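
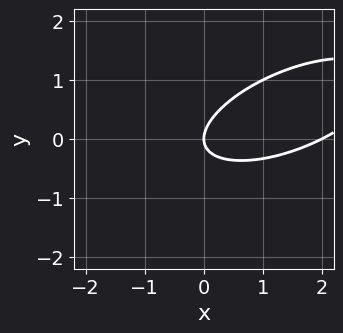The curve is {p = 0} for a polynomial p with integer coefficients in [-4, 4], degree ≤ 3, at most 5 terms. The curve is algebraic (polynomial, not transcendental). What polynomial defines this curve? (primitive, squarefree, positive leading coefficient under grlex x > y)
x^2 - 2*x*y + 3*y^2 - 2*x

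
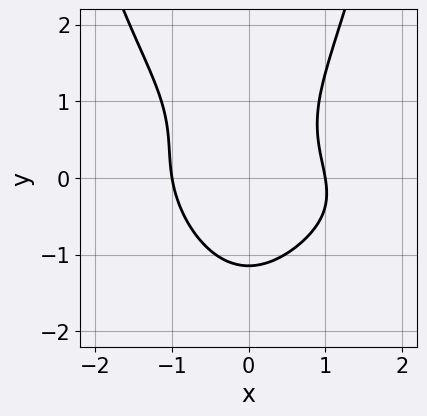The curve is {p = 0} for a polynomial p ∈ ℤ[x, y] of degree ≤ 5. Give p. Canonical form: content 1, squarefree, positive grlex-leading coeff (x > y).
1. deg p = 4. The shape is more complex than any degree-3 curve.
2. Observable constraints: the x-axis gridline crossings are at x ∈ {-1, 1}.
3. The integer polynomial consistent with all of this is the stated p.

x^3*y + 2*x^2*y^2 - 2*y^3 + 3*x^2 - 3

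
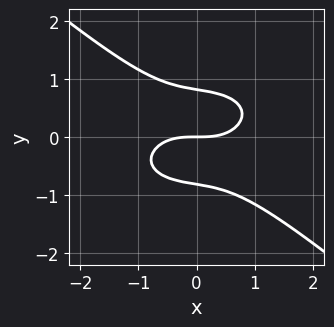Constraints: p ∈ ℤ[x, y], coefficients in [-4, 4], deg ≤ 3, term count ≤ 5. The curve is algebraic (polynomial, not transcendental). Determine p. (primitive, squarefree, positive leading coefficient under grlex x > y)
x^3 + x*y^2 + 3*y^3 - 2*y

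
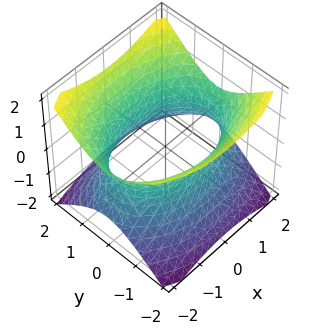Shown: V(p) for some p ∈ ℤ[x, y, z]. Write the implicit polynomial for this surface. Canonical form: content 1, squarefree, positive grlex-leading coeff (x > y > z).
x^2 + 2*y^2 - 2*z^2 - 3

1. The degree is 2 — an hourglass — one-sheet hyperboloid; a quadric.
2. Symmetries: mirror symmetry y ↦ −y ⇒ only even powers of y; it's symmetric under z → −z, forcing even powers of z; mirror symmetry x ↦ −x ⇒ only even powers of x.
3. Against the integer gridlines: it misses every integer gridline on the z-axis.
4. Fitting integer coefficients to these (and the overall shape) gives p.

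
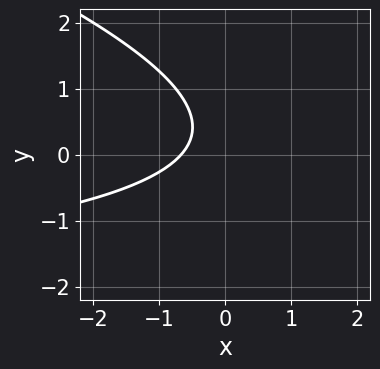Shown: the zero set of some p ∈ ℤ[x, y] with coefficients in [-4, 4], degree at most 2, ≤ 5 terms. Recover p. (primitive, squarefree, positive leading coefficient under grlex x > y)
First, deg p = 2. The shape is more complex than any degree-1 curve.
Next, against the integer gridlines: it misses every integer gridline on the y-axis.
Finally, together with the visible shape, these determine p as stated.

x*y + 3*y^2 + 3*x - 2*y + 2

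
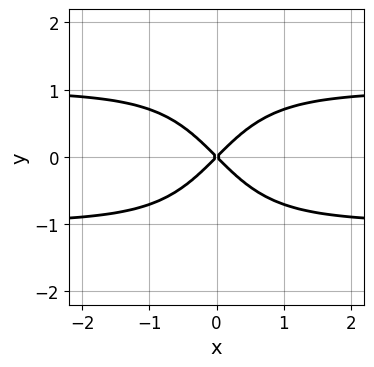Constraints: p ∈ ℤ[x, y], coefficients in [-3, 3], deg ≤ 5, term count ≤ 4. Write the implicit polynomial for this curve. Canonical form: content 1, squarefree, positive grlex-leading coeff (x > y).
x^2*y^2 - x^2 + y^2

1. The degree is 4 — the shape is more complex than any degree-3 curve.
2. Symmetries: the y ↦ −y reflection is a symmetry, so y appears only in even powers; the x ↦ −x reflection is a symmetry, so x appears only in even powers.
3. Checking where it meets the axes: it crosses the x-axis at the gridline x = 0; it crosses the y-axis at the gridline y = 0.
4. The integer polynomial consistent with all of this is the stated p.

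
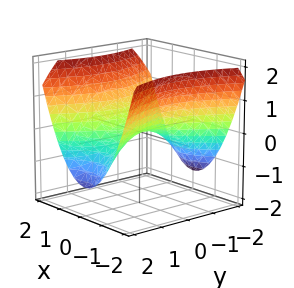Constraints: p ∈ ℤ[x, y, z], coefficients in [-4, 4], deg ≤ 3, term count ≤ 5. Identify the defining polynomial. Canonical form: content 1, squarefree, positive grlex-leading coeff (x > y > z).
2*x^2 - y^2 - 3*z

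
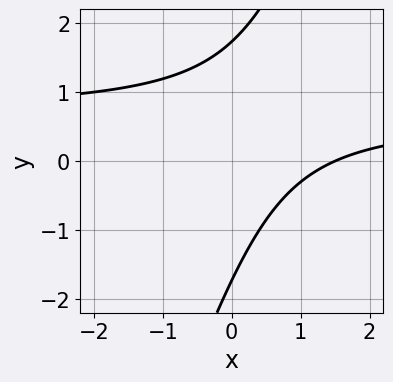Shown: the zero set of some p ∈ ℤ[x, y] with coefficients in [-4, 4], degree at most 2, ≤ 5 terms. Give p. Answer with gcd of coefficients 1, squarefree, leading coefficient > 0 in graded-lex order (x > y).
3*x*y - y^2 - 2*x + 3

The degree is 2 — a generic line meets the curve in up to 2 points.
Putting this together gives p.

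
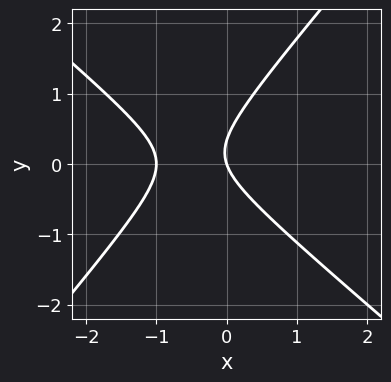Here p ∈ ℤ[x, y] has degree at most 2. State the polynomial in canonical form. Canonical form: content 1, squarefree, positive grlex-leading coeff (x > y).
3*x^2 + x*y - 3*y^2 + 3*x + y

Degree: a generic line meets the curve in up to 2 points, so deg p = 2.
From the visible intercepts: among the integer gridlines, it crosses the x-axis at x ∈ {-1, 0}; it meets the y-axis at y = 0 (among the integer gridlines).
These observations pin down the coefficients.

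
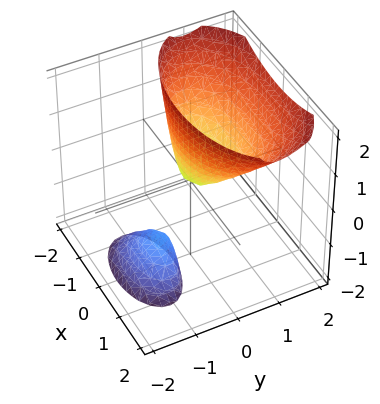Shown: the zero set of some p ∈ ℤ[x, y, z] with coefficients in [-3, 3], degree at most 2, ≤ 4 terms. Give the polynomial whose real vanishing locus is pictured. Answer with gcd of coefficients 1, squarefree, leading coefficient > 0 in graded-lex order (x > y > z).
First, there are 2 components.
Then, degree: a generic line meets the surface in up to 2 points, so deg p = 2.
Then, against the integer gridlines: one z-axis crossing is at z = 0; one x-axis crossing is at x = 0; it crosses the y-axis at the gridline y = 0.
Finally, matching integer coefficients to the picture gives p.

x^2 + 3*y^2 - 3*y*z - z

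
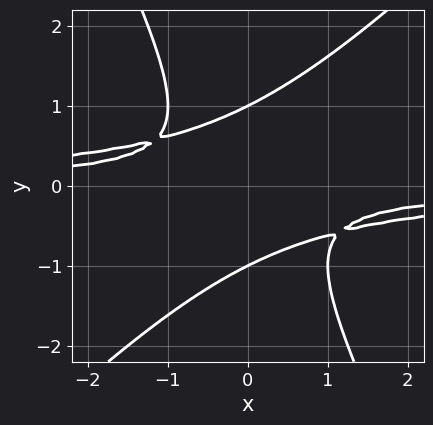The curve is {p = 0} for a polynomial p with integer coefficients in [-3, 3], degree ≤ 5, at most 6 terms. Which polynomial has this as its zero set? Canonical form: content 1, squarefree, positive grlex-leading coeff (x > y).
(a) Degree: a generic line meets the curve in up to 4 points, so deg p = 4.
(b) Checking where it meets the axes: the y-axis gridline crossings are at y ∈ {-1, 1}; it misses every integer gridline on the x-axis.
(c) Solving for integer coefficients yields p as stated.

2*x^2*y^2 - x*y^3 - y^4 + 3*x*y + 1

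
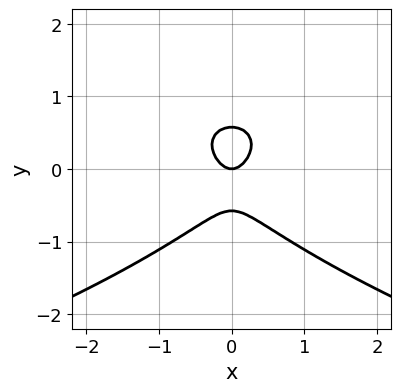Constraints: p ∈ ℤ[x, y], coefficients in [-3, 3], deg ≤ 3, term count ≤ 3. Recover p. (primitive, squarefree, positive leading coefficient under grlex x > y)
3*y^3 + 3*x^2 - y

First, deg p = 3. A generic line meets the curve in up to 3 points.
Then, symmetries: it's symmetric under x → −x, forcing even powers of x.
Then, from the visible intercepts: it meets the y-axis at y = 0 (among the integer gridlines); one x-axis crossing is at x = 0.
Finally, solving for integer coefficients yields p as stated.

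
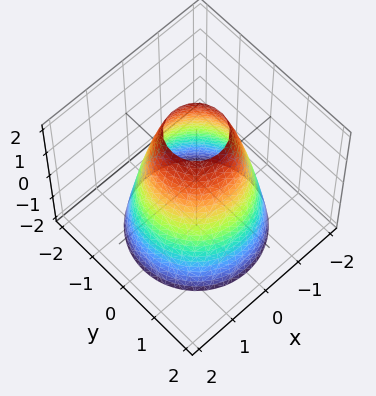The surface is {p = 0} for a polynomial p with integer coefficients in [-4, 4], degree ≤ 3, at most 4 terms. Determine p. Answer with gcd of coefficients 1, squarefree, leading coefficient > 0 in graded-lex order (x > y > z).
Degree: a generic line meets the surface in up to 2 points, so deg p = 2.
Symmetries: rotational symmetry about the z-axis ⇒ p depends on x, y only through x² + y².
Checking where it meets the axes: a circular section at z = 0 has radius between 1 and 2; it misses every integer gridline on the z-axis.
Fitting integer coefficients to these (and the overall shape) gives p.

2*x^2 + 2*y^2 + z - 3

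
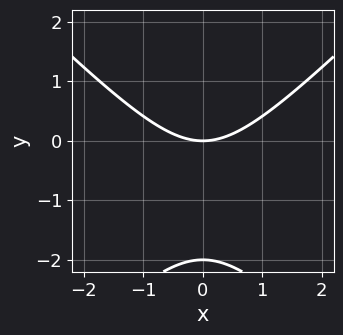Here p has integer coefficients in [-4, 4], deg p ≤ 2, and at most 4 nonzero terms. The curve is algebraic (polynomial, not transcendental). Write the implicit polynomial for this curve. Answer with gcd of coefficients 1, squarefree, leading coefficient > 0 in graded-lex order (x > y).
x^2 - y^2 - 2*y

(a) The degree is 2 — no degree-1 curve has this shape.
(b) Symmetries: mirror symmetry x ↦ −x ⇒ only even powers of x.
(c) Reading off the gridlines: among the integer gridlines, it crosses the y-axis at y ∈ {-2, 0}; it crosses the x-axis at the gridline x = 0.
(d) Fitting integer coefficients to these (and the overall shape) gives p.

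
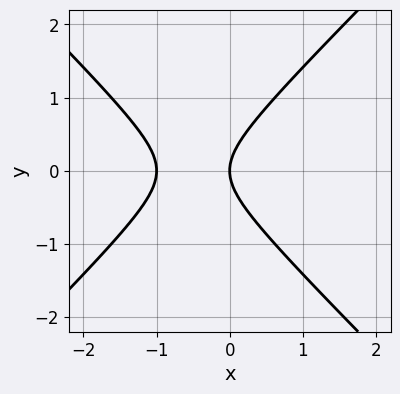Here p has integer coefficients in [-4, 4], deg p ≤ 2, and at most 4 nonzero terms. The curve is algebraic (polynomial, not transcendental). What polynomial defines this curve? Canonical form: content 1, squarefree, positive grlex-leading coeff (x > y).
x^2 - y^2 + x

Degree: the shape is more complex than any degree-1 curve, so deg p = 2.
Symmetries: it's symmetric under y → −y, forcing even powers of y.
Against the integer gridlines: it meets the y-axis at y = 0 (among the integer gridlines); among the integer gridlines, it crosses the x-axis at x ∈ {-1, 0}.
These observations pin down the coefficients.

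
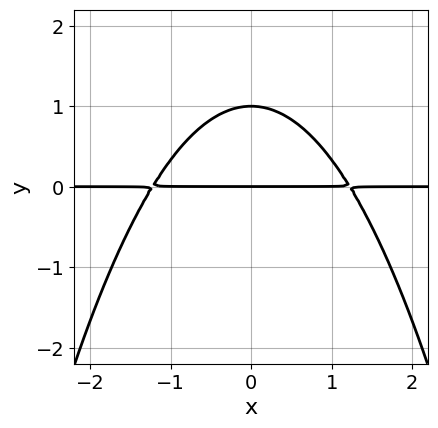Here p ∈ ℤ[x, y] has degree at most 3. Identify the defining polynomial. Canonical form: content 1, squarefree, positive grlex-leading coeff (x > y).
2*x^2*y + 3*y^2 - 3*y

1. The degree is 3 — the shape is more complex than any degree-2 curve.
2. Symmetries: the x ↦ −x reflection is a symmetry, so x appears only in even powers.
3. Against the integer gridlines: every point of the x-axis in the box is on the curve; among the integer gridlines, it crosses the y-axis at y ∈ {0, 1}.
4. Solving for integer coefficients yields p as stated.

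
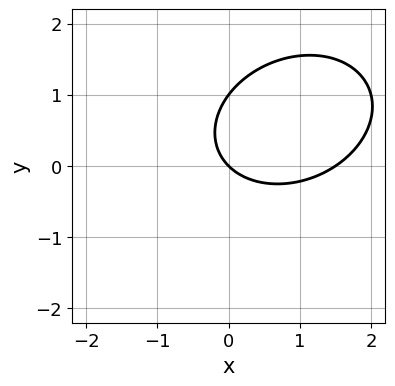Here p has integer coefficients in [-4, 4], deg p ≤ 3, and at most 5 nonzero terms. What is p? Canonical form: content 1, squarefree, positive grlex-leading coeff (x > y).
2*x^2 - x*y + 3*y^2 - 3*x - 3*y

The degree is 2 — no degree-1 curve has this shape.
Reading off the gridlines: the y-axis gridline crossings are at y ∈ {0, 1}; it meets the x-axis at x = 0 (among the integer gridlines).
The integer polynomial consistent with all of this is the stated p.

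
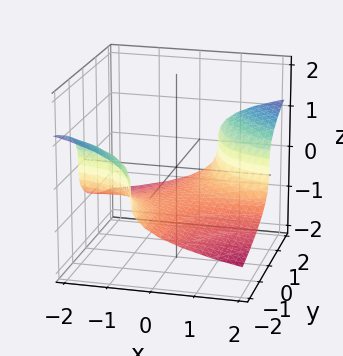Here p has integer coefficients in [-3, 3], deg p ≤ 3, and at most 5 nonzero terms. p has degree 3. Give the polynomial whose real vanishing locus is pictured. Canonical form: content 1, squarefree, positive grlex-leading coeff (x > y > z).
2*z^3 - x*y + 1

(a) The degree is 3 — the shape is more complex than any degree-2 surface.
(b) Checking where it meets the axes: no y-intercept at any integer in the box; it misses every integer gridline on the x-axis.
(c) Matching integer coefficients to the picture gives p.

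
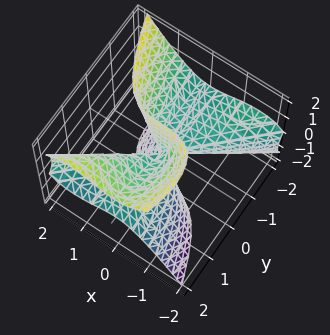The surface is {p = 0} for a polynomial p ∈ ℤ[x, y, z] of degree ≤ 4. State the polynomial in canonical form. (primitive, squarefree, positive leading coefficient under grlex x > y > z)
(a) deg p = 3. The shape is more complex than any degree-2 surface.
(b) Observable constraints: it meets the x-axis at x = 0 (among the integer gridlines); every point of the y-axis in the box is on the surface; every point of the z-axis in the box is on the surface.
(c) The integer polynomial consistent with all of this is the stated p.

3*x^3 - 3*x^2*y - 2*y^2*z + 3*y*z^2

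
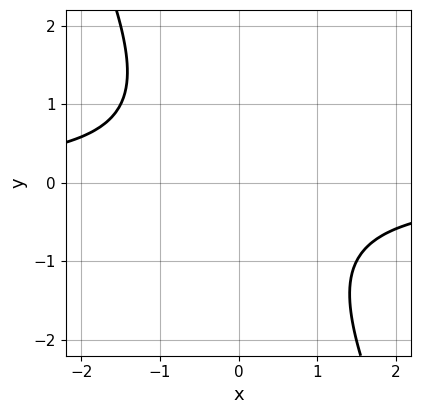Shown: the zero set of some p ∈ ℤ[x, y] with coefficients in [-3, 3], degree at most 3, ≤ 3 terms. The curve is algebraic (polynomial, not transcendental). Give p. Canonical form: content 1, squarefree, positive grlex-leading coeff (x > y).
2*x*y + y^2 + 2

(a) The degree is 2 — the shape is more complex than any degree-1 curve.
(b) From the visible intercepts: it misses every integer gridline on the x-axis; it misses every integer gridline on the y-axis.
(c) The integer polynomial consistent with all of this is the stated p.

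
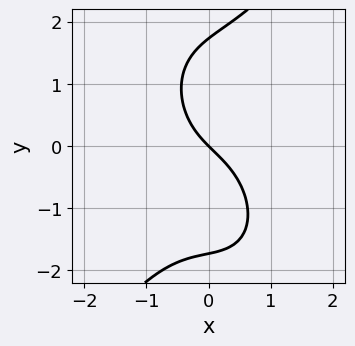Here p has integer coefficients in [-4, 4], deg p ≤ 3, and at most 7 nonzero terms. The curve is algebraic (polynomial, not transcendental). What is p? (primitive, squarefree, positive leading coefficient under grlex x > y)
3*x^3 - y^3 + x*y + 3*x + 3*y

First, degree: no degree-2 curve has this shape, so deg p = 3.
Then, reading off the gridlines: one x-axis crossing is at x = 0; one y-axis crossing is at y = 0.
Finally, matching integer coefficients to the picture gives p.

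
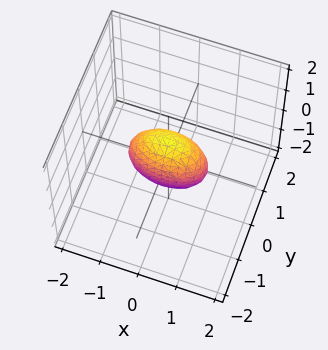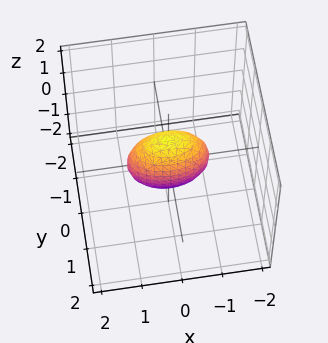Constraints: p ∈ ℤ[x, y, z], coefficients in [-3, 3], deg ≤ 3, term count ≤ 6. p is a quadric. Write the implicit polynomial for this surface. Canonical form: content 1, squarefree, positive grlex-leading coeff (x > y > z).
The degree is 2 — bounded and convex; a quadric.
Symmetries: it's symmetric under y → −y, forcing even powers of y; the x ↦ −x reflection is a symmetry, so x appears only in even powers; the z ↦ −z reflection is a symmetry, so z appears only in even powers.
From the axis intercepts and sections: among the integer gridlines, it crosses the x-axis at x ∈ {-1, 1}; the z-axis gridline crossings are at z ∈ {-1, 1}.
Together with the visible shape, these determine p as stated.

x^2 + 3*y^2 + z^2 - 1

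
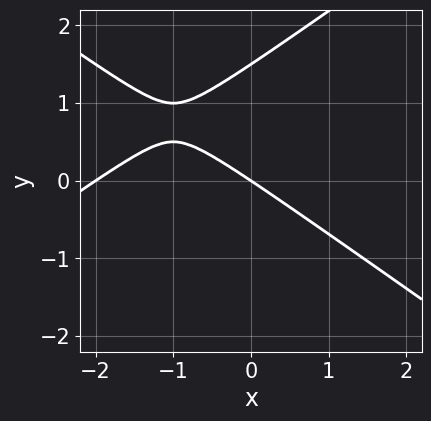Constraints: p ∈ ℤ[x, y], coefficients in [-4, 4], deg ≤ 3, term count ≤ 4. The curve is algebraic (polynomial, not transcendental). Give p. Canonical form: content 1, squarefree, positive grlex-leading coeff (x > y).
x^2 - 2*y^2 + 2*x + 3*y

First, deg p = 2. A generic line meets the curve in up to 2 points.
Then, observable constraints: one y-axis crossing is at y = 0; among the integer gridlines, it crosses the x-axis at x ∈ {-2, 0}.
Finally, matching integer coefficients to the picture gives p.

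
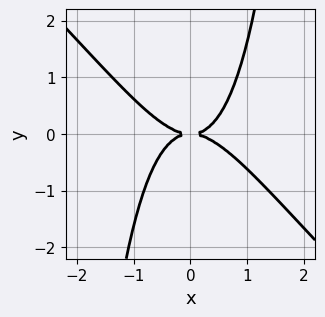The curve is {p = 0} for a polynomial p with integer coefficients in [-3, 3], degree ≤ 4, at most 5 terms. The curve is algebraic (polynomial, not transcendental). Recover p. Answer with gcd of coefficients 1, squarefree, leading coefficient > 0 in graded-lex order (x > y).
First, degree: no degree-3 curve has this shape, so deg p = 4.
Next, from the axis intercepts and sections: one y-axis crossing is at y = 0; it meets the x-axis at x = 0 (among the integer gridlines).
Finally, the integer polynomial consistent with all of this is the stated p.

x^4 + x^3*y - y^2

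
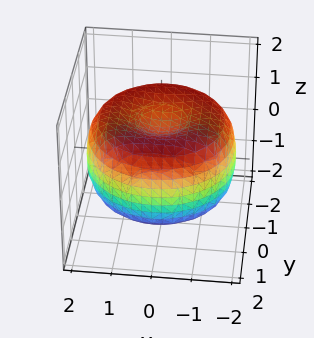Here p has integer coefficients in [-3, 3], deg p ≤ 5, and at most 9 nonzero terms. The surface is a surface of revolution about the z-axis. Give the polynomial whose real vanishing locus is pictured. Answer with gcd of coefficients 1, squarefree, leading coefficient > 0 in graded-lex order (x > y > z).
1. The degree is 4 — no degree-3 surface has this shape.
2. Symmetry: the z-axis is an axis of rotation, so x and y enter only as x² + y².
3. From the visible intercepts: a circular section at z = 0 has radius between 1 and 2.
4. Solving for integer coefficients yields p as stated.

x^4 + 2*x^2*y^2 + y^4 - 3*x^2 - 3*y^2 + 3*z^2 - 2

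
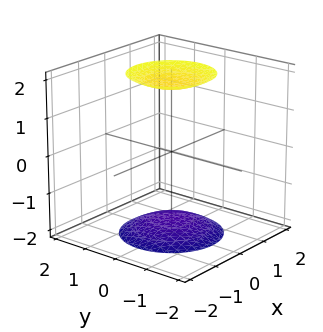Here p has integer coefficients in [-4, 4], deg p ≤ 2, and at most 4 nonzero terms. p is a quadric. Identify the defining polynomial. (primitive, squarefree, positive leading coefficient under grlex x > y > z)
1. The picture has 2 separate pieces. They look like related sheets of one shape, so recover p as a whole.
2. The degree is 2 — two separate bowl-shaped sheets opening away from each other; a quadric.
3. Symmetries: the z ↦ −z reflection is a symmetry, so z appears only in even powers; rotational symmetry about the z-axis ⇒ p depends on x, y only through x² + y².
4. From the axis intercepts and sections: no x-intercept at any integer in the box; the surface avoids every integer y-axis point in the box; a circular section at z = 2 has radius exactly 1.
5. The integer polynomial consistent with all of this is the stated p.

x^2 + y^2 - z^2 + 3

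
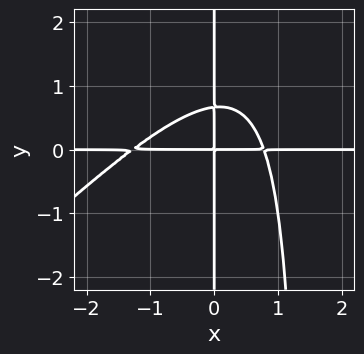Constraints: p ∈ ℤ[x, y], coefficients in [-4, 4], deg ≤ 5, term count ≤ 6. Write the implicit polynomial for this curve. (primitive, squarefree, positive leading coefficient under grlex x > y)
1. deg p = 4.
2. Against the integer gridlines: every point of the x-axis in the box is on the curve; the visible y-axis segment lies entirely on the curve.
3. Putting this together gives p.

2*x^3*y - 2*x^2*y^2 + x^2*y + 3*x*y^2 - 2*x*y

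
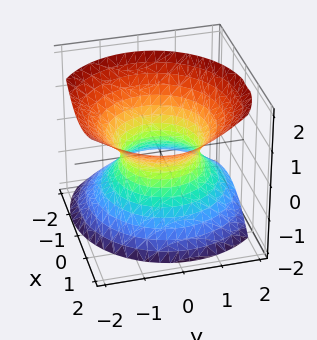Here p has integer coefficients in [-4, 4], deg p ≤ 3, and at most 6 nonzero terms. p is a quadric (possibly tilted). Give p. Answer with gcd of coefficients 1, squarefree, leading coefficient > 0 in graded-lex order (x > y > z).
deg p = 2.
Checking where it meets the axes: the surface avoids every integer z-axis point in the box; the x-axis gridline crossings are at x ∈ {-1, 1}; among the integer gridlines, it crosses the y-axis at y ∈ {-1, 1}.
Solving for integer coefficients yields p as stated.

3*x^2 - 2*x*z + 3*y^2 + y*z - 3*z^2 - 3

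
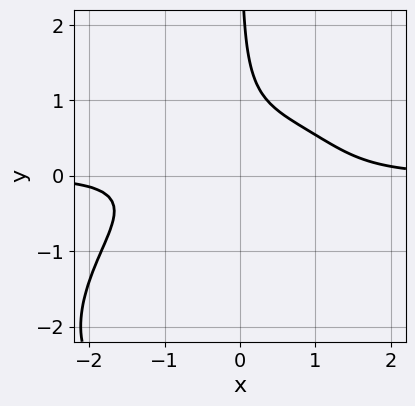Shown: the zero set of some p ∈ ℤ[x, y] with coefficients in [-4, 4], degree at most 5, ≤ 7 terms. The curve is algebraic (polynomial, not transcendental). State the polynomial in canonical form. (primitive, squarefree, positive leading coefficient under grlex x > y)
(a) The degree is 4 — the shape is more complex than any degree-3 curve.
(b) From the visible intercepts: the curve avoids every integer y-axis point in the box; the curve avoids every integer x-axis point in the box.
(c) Putting this together gives p.

x^3*y - x^2*y^2 + x*y^3 + 2*x*y^2 - 1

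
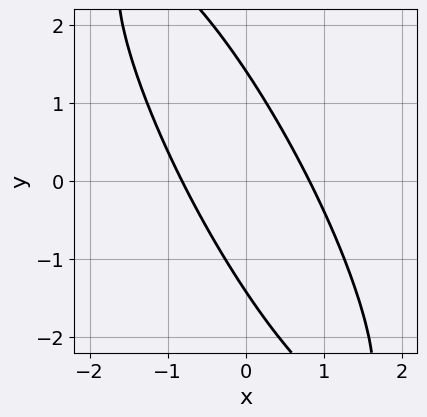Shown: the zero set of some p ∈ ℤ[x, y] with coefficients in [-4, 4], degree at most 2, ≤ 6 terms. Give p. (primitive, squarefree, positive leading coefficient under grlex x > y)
3*x^2 + 3*x*y + y^2 - 2

Degree: a generic line meets the curve in up to 2 points, so deg p = 2.
The integer polynomial consistent with all of this is the stated p.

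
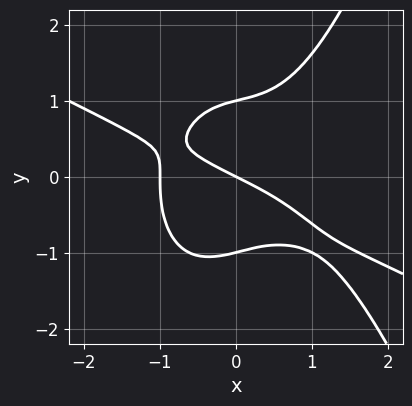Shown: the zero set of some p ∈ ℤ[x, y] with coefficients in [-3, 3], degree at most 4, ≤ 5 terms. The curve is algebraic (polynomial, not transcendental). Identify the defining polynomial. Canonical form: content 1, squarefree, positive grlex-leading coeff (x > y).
x^4 + 2*x^3*y - 2*y^3 + x + 2*y

(a) deg p = 4. The shape is more complex than any degree-3 curve.
(b) Against the integer gridlines: among the integer gridlines, it crosses the y-axis at y ∈ {-1, 0, 1}; among the integer gridlines, it crosses the x-axis at x ∈ {-1, 0}.
(c) Together with the visible shape, these determine p as stated.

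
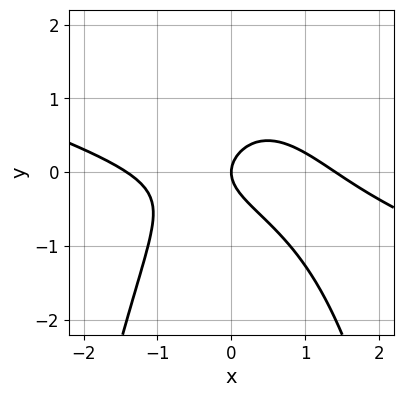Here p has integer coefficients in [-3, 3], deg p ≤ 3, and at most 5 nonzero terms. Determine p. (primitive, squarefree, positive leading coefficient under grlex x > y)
First, degree: a generic line meets the curve in up to 3 points, so deg p = 3.
Next, checking where it meets the axes: one y-axis crossing is at y = 0; it meets the x-axis at x = 0 (among the integer gridlines).
Finally, the integer polynomial consistent with all of this is the stated p.

x^3 + 3*x^2*y + 3*y^2 - 2*x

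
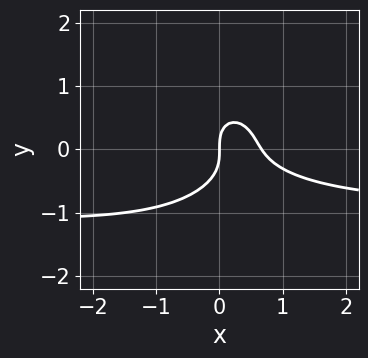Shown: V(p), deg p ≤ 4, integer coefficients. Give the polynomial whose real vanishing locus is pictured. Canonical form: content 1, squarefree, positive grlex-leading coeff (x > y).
3*x^2*y + 3*y^3 + 3*x^2 - 2*x

The degree is 3 — a generic line meets the curve in up to 3 points.
From the axis intercepts and sections: one x-axis crossing is at x = 0; one y-axis crossing is at y = 0.
The integer polynomial consistent with all of this is the stated p.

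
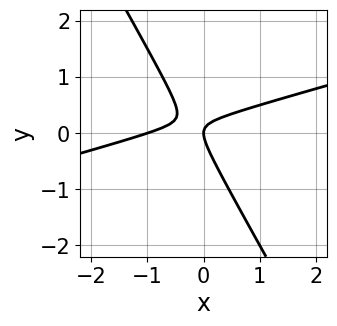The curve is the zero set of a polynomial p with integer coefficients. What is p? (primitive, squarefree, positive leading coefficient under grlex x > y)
1. The degree is 2 — a generic line meets the curve in up to 2 points.
2. Reading off the gridlines: it meets the y-axis at y = 0 (among the integer gridlines); the x-axis gridline crossings are at x ∈ {-1, 0}.
3. These observations pin down the coefficients.

x^2 - 3*x*y - 2*y^2 + x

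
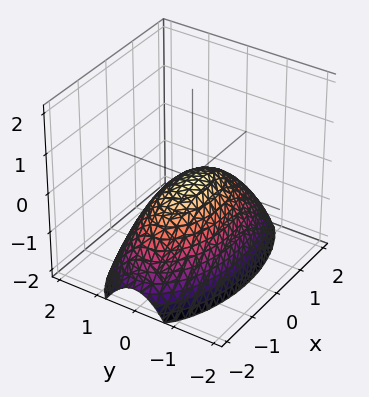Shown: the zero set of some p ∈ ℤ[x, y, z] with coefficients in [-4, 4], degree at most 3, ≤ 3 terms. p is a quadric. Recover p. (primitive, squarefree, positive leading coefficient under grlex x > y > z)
x^2 + 3*y^2 + 3*z

1. The degree is 2 — a single bowl opening along one axis; a quadric.
2. Symmetries: it's symmetric under y → −y, forcing even powers of y; it's symmetric under x → −x, forcing even powers of x.
3. Reading off the gridlines: it crosses the z-axis at the gridline z = 0; it crosses the x-axis at the gridline x = 0; one y-axis crossing is at y = 0.
4. Putting this together gives p.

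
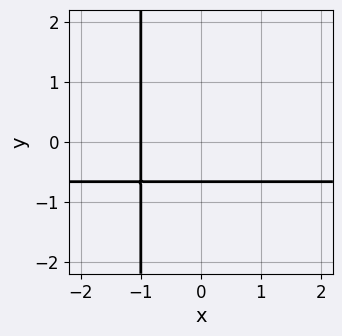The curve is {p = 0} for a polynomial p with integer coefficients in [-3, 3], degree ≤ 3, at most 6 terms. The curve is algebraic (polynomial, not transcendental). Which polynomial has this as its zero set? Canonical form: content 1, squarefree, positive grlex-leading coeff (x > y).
3*x*y + 2*x + 3*y + 2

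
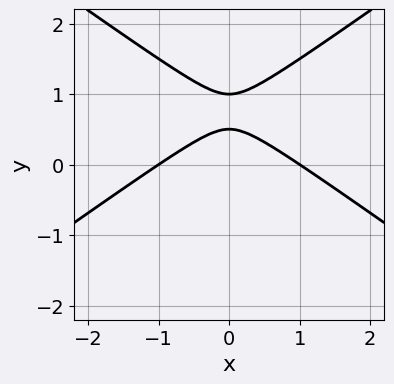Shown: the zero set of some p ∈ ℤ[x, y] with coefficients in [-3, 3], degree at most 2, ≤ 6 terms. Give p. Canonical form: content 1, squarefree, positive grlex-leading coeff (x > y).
x^2 - 2*y^2 + 3*y - 1

The degree is 2 — a generic line meets the curve in up to 2 points.
Symmetries: the x ↦ −x reflection is a symmetry, so x appears only in even powers.
Reading off the gridlines: one y-axis crossing is at y = 1; among the integer gridlines, it crosses the x-axis at x ∈ {-1, 1}.
Assembling these constraints gives the stated polynomial.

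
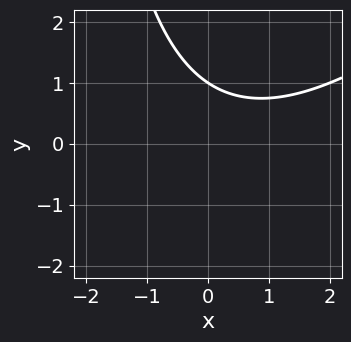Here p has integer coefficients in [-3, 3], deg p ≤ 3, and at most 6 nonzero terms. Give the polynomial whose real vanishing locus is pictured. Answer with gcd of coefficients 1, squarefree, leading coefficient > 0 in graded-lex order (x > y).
1. Degree: no degree-1 curve has this shape, so deg p = 2.
2. Checking where it meets the axes: it crosses the y-axis at the gridline y = 1; no x-intercept at any integer in the box.
3. Putting this together gives p.

x^2 - x*y - x - 3*y + 3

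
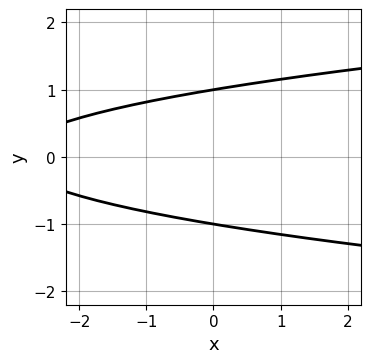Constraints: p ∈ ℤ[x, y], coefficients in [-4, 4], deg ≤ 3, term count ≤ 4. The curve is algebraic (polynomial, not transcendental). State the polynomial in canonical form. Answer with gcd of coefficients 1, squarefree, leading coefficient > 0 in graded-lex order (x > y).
3*y^2 - x - 3

(a) The degree is 2 — no degree-1 curve has this shape.
(b) Symmetries: the y ↦ −y reflection is a symmetry, so y appears only in even powers.
(c) From the visible intercepts: the curve avoids every integer x-axis point in the box; among the integer gridlines, it crosses the y-axis at y ∈ {-1, 1}.
(d) Matching integer coefficients to the picture gives p.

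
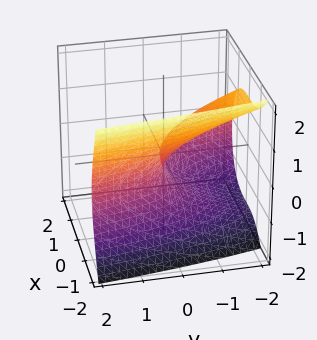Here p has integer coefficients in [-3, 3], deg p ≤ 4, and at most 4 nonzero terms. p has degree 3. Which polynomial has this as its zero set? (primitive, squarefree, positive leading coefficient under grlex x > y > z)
2*x^3 + 3*z^2 + 3*y + z

deg p = 3. The shape is more complex than any degree-2 surface.
Reading off the gridlines: one x-axis crossing is at x = 0; it crosses the z-axis at the gridline z = 0; it crosses the y-axis at the gridline y = 0.
Fitting integer coefficients to these (and the overall shape) gives p.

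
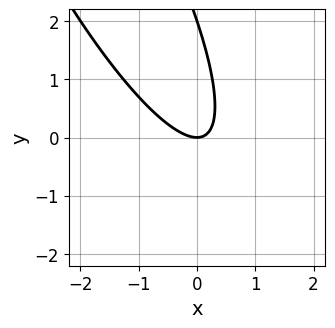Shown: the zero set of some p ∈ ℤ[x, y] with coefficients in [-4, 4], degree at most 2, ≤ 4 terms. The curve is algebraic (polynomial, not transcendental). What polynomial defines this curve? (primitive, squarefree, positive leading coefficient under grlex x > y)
Degree: a generic line meets the curve in up to 2 points, so deg p = 2.
Observable constraints: the y-axis gridline crossings are at y ∈ {0, 2}; one x-axis crossing is at x = 0.
Matching integer coefficients to the picture gives p.

3*x^2 + 3*x*y + y^2 - 2*y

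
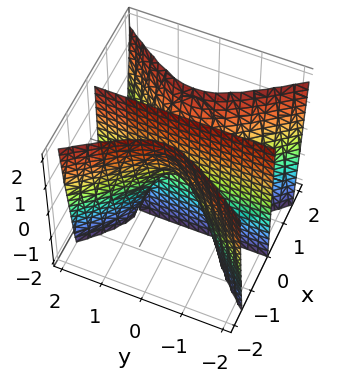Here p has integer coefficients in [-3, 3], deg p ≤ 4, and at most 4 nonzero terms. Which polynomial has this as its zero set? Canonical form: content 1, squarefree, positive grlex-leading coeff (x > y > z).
There are 2 components.
The degree is 3 — the shape is more complex than any degree-2 surface.
From the visible intercepts: the visible z-axis segment lies entirely on the surface; every point of the y-axis in the box is on the surface.
Putting this together gives p.

3*x^3 - 2*x*y^2 - x*z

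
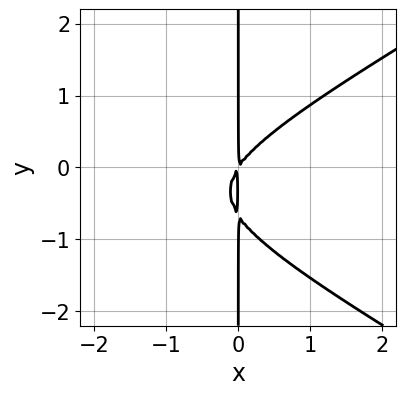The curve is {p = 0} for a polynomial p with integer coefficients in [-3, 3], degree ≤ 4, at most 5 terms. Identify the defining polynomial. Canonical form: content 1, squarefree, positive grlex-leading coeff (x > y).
1. The degree is 3 — no degree-2 curve has this shape.
2. From the visible intercepts: the visible y-axis segment lies entirely on the curve.
3. Assembling these constraints gives the stated polynomial.

x^3 - 3*x*y^2 + 3*x^2 - 2*x*y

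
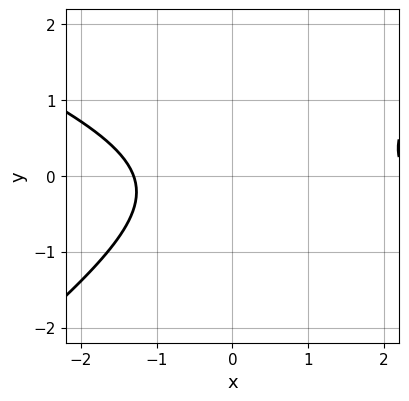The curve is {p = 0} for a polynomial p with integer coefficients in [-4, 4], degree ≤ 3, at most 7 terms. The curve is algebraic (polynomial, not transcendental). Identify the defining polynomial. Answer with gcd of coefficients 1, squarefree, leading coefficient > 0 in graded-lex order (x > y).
x^2 + x*y - 3*y^2 - x - 3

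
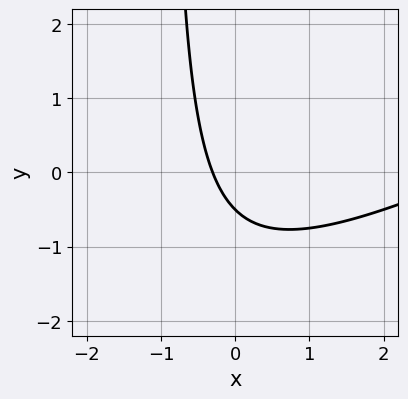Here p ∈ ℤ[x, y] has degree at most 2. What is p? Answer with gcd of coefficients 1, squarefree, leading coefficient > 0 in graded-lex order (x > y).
Degree: no degree-1 curve has this shape, so deg p = 2.
The integer polynomial consistent with all of this is the stated p.

x^2 - 2*x*y - 3*x - 2*y - 1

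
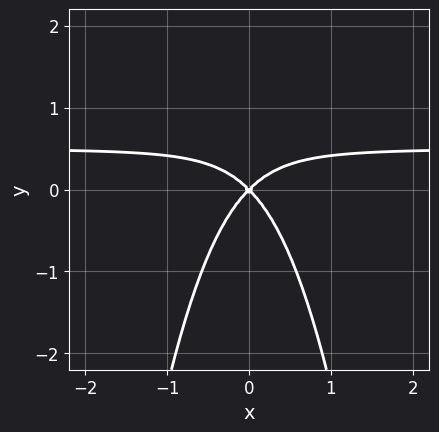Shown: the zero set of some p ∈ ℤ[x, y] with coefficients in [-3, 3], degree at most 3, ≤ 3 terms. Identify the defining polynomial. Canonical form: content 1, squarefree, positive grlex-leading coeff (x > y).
1. deg p = 3. No degree-2 curve has this shape.
2. Symmetries: mirror symmetry x ↦ −x ⇒ only even powers of x.
3. Reading off the gridlines: it meets the x-axis at x = 0 (among the integer gridlines); it crosses the y-axis at the gridline y = 0.
4. The integer polynomial consistent with all of this is the stated p.

2*x^2*y - x^2 + y^2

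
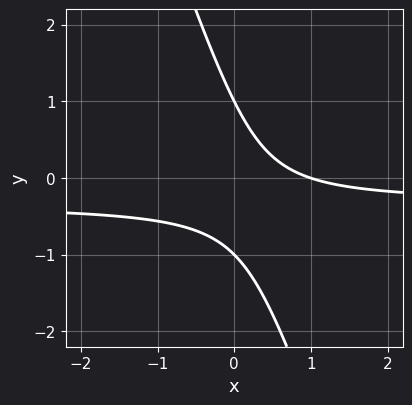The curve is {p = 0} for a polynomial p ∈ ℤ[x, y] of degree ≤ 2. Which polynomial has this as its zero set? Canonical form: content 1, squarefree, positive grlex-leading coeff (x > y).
3*x*y + y^2 + x - 1

The degree is 2 — no degree-1 curve has this shape.
From the visible intercepts: the y-axis gridline crossings are at y ∈ {-1, 1}; it meets the x-axis at x = 1 (among the integer gridlines).
Matching integer coefficients to the picture gives p.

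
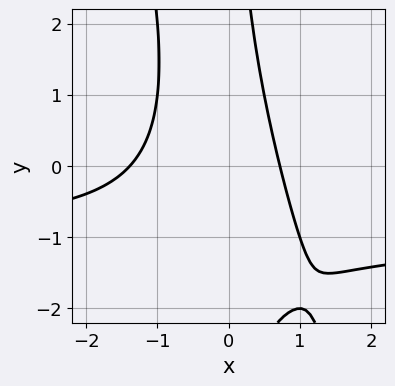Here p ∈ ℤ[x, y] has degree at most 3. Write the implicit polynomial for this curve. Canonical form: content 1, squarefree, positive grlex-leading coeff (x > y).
3*x^2*y + x*y^2 + 3*x^2 + 2*x - 3

1. The degree is 3 — no degree-2 curve has this shape.
2. From the axis intercepts and sections: it misses every integer gridline on the y-axis.
3. Matching integer coefficients to the picture gives p.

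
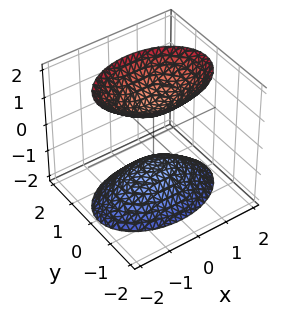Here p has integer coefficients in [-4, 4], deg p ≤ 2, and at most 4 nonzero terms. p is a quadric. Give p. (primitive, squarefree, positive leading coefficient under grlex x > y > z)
First, there are 2 components.
Next, the degree is 2 — two sheets facing apart; a quadric.
Then, symmetries: mirror symmetry x ↦ −x ⇒ only even powers of x; mirror symmetry z ↦ −z ⇒ only even powers of z; the y ↦ −y reflection is a symmetry, so y appears only in even powers.
Then, observable constraints: it misses every integer gridline on the x-axis; the z-axis gridline crossings are at z ∈ {-1, 1}; no y-intercept at any integer in the box.
Finally, together with the visible shape, these determine p as stated.

x^2 + 2*y^2 - z^2 + 1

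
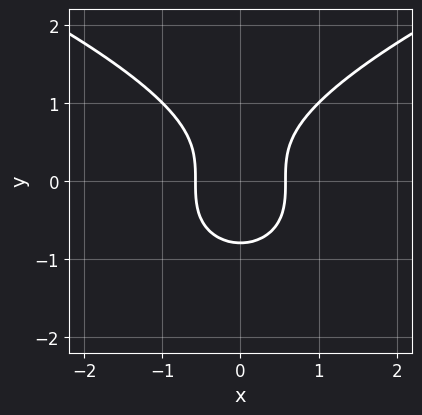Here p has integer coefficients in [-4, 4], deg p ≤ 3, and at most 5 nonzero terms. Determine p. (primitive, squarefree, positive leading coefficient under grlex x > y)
deg p = 3.
Symmetries: it's symmetric under x → −x, forcing even powers of x.
Together with the visible shape, these determine p as stated.

2*y^3 - 3*x^2 + 1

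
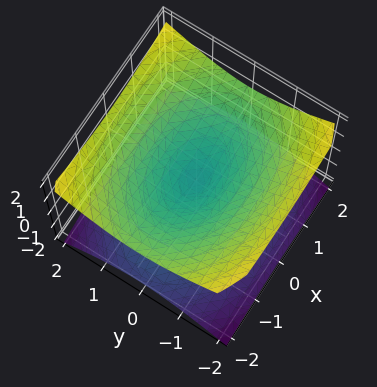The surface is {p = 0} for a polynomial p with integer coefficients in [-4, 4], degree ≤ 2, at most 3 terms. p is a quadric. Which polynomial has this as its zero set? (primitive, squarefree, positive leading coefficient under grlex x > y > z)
x^2 + 2*y^2 - 3*z^2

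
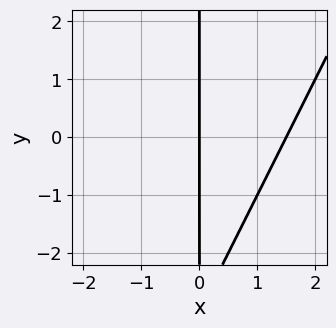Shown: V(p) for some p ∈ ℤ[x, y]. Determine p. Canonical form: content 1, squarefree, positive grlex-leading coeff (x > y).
First, degree: a generic line meets the curve in up to 2 points, so deg p = 2.
Next, reading off the gridlines: every point of the y-axis in the box is on the curve; it meets the x-axis at x = 0 (among the integer gridlines).
Finally, assembling these constraints gives the stated polynomial.

2*x^2 - x*y - 3*x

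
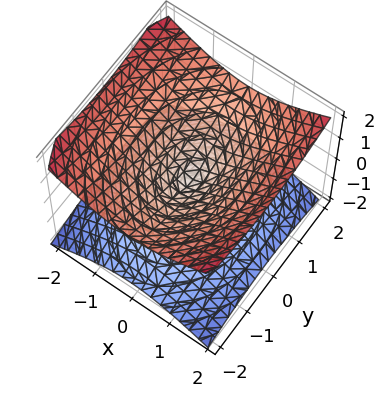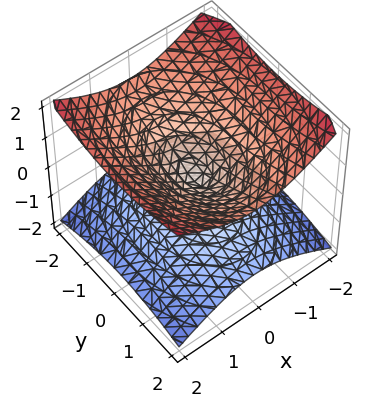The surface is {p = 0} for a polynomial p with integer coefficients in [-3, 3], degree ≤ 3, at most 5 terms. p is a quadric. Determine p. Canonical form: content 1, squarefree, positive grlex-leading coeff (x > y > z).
2*x^2 + y^2 - 3*z^2

First, deg p = 2.
Next, symmetries: mirror symmetry y ↦ −y ⇒ only even powers of y; mirror symmetry z ↦ −z ⇒ only even powers of z; it's symmetric under x → −x, forcing even powers of x.
Then, checking where it meets the axes: it meets the y-axis at y = 0 (among the integer gridlines); one x-axis crossing is at x = 0.
Finally, fitting integer coefficients to these (and the overall shape) gives p.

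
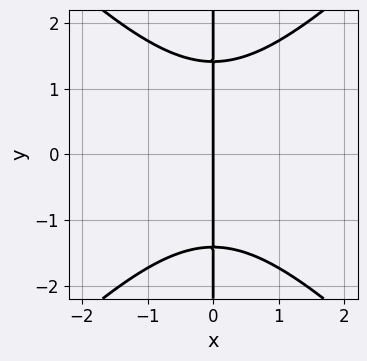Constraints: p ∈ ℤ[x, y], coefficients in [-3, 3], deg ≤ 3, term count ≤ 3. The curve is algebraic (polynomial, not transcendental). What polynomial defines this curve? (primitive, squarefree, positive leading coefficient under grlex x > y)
Degree: no degree-2 curve has this shape, so deg p = 3.
Symmetries: mirror symmetry y ↦ −y ⇒ only even powers of y.
Observable constraints: one x-axis crossing is at x = 0; every point of the y-axis in the box is on the curve.
Matching integer coefficients to the picture gives p.

x^3 - x*y^2 + 2*x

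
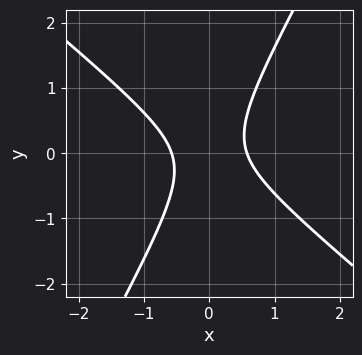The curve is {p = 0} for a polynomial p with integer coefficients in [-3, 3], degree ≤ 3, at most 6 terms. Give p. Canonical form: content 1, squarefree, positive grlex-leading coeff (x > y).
3*x^2 + 2*x*y - 2*y^2 - 1

1. Degree: no degree-1 curve has this shape, so deg p = 2.
2. Against the integer gridlines: the curve avoids every integer y-axis point in the box.
3. Solving for integer coefficients yields p as stated.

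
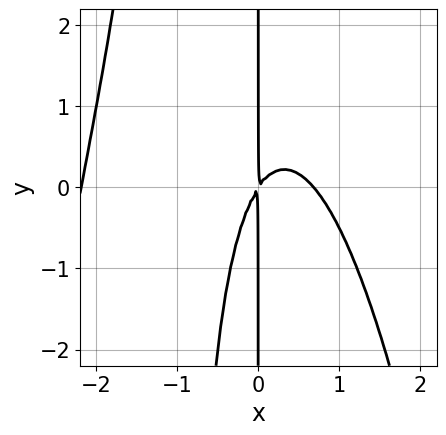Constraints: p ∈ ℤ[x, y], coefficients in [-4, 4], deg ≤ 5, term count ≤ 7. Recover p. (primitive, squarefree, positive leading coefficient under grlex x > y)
(a) The degree is 4 — the shape is more complex than any degree-3 curve.
(b) Checking where it meets the axes: every point of the y-axis in the box is on the curve.
(c) These observations pin down the coefficients.

2*x^4 + 3*x^3 + 2*x^2*y - 3*x^2 + 2*x*y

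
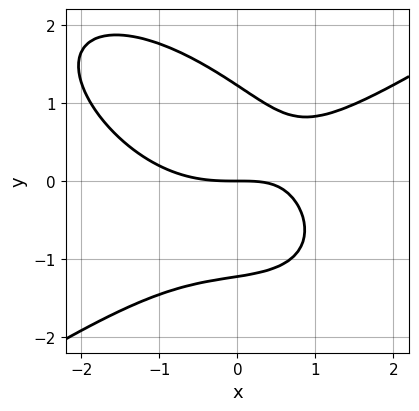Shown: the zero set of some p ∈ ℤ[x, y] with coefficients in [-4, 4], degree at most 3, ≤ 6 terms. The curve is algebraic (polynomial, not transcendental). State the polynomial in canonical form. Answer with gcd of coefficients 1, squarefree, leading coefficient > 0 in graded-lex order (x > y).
x^3 - x*y^2 - 2*y^3 - 2*x*y + 3*y

The degree is 3 — a generic line meets the curve in up to 3 points.
From the axis intercepts and sections: it meets the y-axis at y = 0 (among the integer gridlines); one x-axis crossing is at x = 0.
The integer polynomial consistent with all of this is the stated p.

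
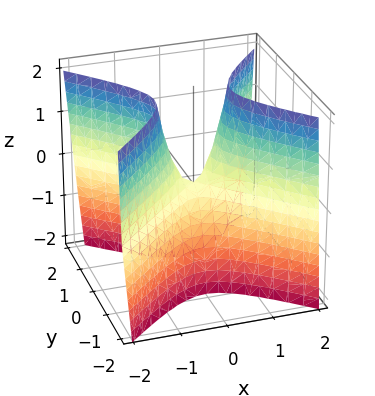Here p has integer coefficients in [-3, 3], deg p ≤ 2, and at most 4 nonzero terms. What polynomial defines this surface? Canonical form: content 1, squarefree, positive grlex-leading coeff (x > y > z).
Degree: a hyperbolic paraboloid; a quadric, so deg p = 2.
Symmetries: mirror symmetry x ↦ −x ⇒ only even powers of x; the y ↦ −y reflection is a symmetry, so y appears only in even powers.
Reading off the gridlines: one y-axis crossing is at y = 0; one z-axis crossing is at z = 0.
These observations pin down the coefficients.

3*x^2 - 3*y^2 - z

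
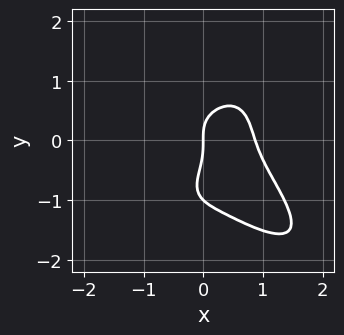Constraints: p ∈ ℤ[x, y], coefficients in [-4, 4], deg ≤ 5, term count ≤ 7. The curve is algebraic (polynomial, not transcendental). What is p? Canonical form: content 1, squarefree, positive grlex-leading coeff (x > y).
3*x^4 + 3*x^3*y + 2*y^4 + 2*y^3 - 2*x

First, the degree is 4 — a generic line meets the curve in up to 4 points.
Next, from the axis intercepts and sections: among the integer gridlines, it crosses the y-axis at y ∈ {-1, 0}; it crosses the x-axis at the gridline x = 0.
Finally, fitting integer coefficients to these (and the overall shape) gives p.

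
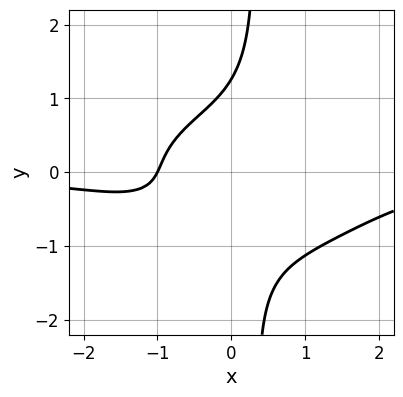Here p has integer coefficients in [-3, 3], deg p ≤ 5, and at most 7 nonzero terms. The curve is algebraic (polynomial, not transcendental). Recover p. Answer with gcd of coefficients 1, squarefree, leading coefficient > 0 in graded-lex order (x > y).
x^3*y + 3*x*y^3 - y^3 + 2*x + 2

First, deg p = 4. A generic line meets the curve in up to 4 points.
Next, from the visible intercepts: it crosses the x-axis at the gridline x = -1.
Finally, assembling these constraints gives the stated polynomial.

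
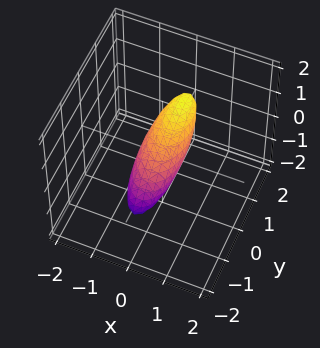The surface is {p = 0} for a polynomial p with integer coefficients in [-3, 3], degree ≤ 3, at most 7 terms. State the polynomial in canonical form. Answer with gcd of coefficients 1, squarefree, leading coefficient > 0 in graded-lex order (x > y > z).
First, the degree is 2 — no degree-1 surface has this shape.
Then, from the axis intercepts and sections: the y-axis gridline crossings are at y ∈ {-1, 1}.
Finally, matching integer coefficients to the picture gives p.

3*x^2 - x*z + y^2 - 2*y*z + 2*z^2 - 1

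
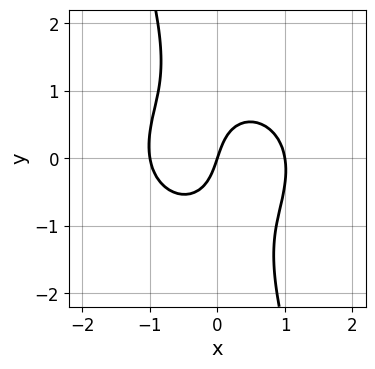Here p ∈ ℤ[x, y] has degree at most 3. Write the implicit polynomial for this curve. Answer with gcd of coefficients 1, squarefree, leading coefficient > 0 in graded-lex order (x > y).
3*x^3 + 3*x*y^2 + y^3 - 3*x + y

The degree is 3 — the shape is more complex than any degree-2 curve.
Against the integer gridlines: one y-axis crossing is at y = 0; among the integer gridlines, it crosses the x-axis at x ∈ {-1, 0, 1}.
Fitting integer coefficients to these (and the overall shape) gives p.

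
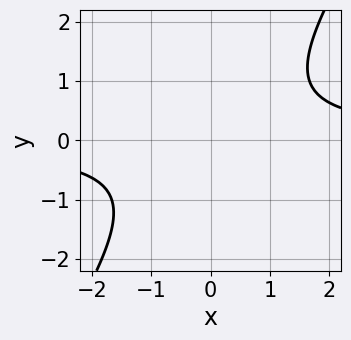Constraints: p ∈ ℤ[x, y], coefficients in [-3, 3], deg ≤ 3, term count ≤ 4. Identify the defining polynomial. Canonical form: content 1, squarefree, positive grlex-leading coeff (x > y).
3*x*y - 2*y^2 - 3

The degree is 2 — no degree-1 curve has this shape.
Checking where it meets the axes: no x-intercept at any integer in the box; it misses every integer gridline on the y-axis.
The integer polynomial consistent with all of this is the stated p.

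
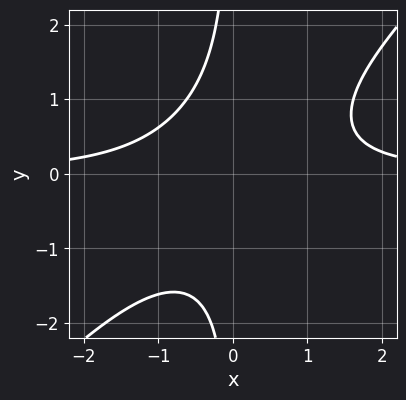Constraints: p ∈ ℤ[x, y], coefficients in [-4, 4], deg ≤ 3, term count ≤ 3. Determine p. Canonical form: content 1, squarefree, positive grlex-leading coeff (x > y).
Degree: no degree-2 curve has this shape, so deg p = 3.
From the visible intercepts: the curve avoids every integer x-axis point in the box; the curve avoids every integer y-axis point in the box.
Putting this together gives p.

x^2*y - x*y^2 - 1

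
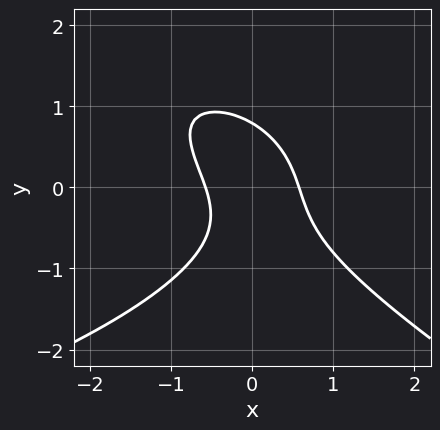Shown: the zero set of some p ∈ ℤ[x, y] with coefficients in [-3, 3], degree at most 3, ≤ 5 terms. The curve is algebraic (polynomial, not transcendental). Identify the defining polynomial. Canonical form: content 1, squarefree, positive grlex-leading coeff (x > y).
x*y^2 + 2*y^3 + 3*x^2 + 2*x*y - 1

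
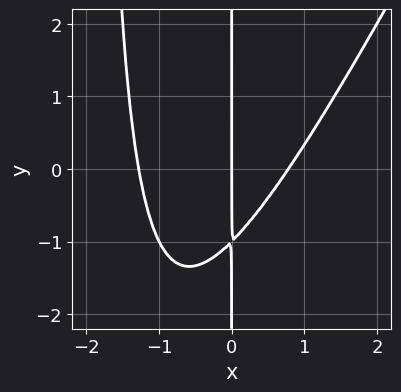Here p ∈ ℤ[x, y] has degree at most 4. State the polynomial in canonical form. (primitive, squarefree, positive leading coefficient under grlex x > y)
First, the degree is 3 — a generic line meets the curve in up to 3 points.
Next, from the axis intercepts and sections: it meets the x-axis at x = 0 (among the integer gridlines); every point of the y-axis in the box is on the curve.
Finally, these observations pin down the coefficients.

2*x^3 - x^2*y + x^2 - 2*x*y - 2*x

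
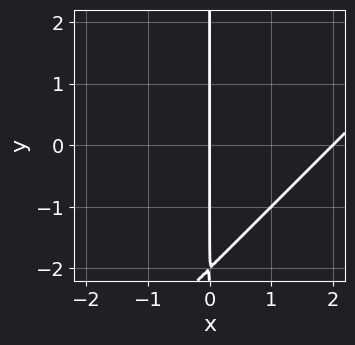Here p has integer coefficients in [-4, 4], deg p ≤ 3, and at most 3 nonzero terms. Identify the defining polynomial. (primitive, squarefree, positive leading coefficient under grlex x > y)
The degree is 2 — a generic line meets the curve in up to 2 points.
From the axis intercepts and sections: every point of the y-axis in the box is on the curve; the x-axis gridline crossings are at x ∈ {0, 2}.
Putting this together gives p.

x^2 - x*y - 2*x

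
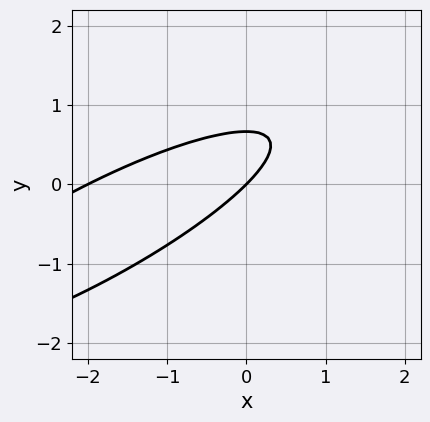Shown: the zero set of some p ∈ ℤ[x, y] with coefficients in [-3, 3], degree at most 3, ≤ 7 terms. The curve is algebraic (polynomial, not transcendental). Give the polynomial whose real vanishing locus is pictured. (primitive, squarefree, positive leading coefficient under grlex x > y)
x^2 - 3*x*y + 3*y^2 + 2*x - 2*y

Degree: no degree-1 curve has this shape, so deg p = 2.
Observable constraints: it crosses the y-axis at the gridline y = 0; the x-axis gridline crossings are at x ∈ {-2, 0}.
The integer polynomial consistent with all of this is the stated p.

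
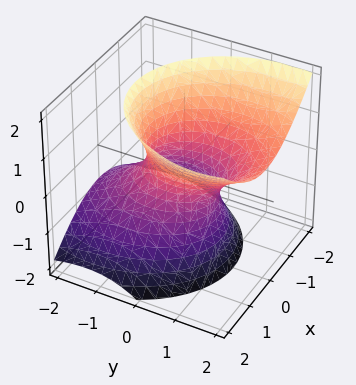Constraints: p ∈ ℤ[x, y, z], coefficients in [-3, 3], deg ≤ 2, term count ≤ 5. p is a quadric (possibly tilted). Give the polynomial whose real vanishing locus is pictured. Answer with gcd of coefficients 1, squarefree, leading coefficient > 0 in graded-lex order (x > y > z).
3*x^2 + 2*y^2 - 3*y*z - 2*z^2 - 2

1. deg p = 2. The shape is more complex than any degree-1 surface.
2. Observable constraints: the surface avoids every integer z-axis point in the box; the y-axis gridline crossings are at y ∈ {-1, 1}.
3. Solving for integer coefficients yields p as stated.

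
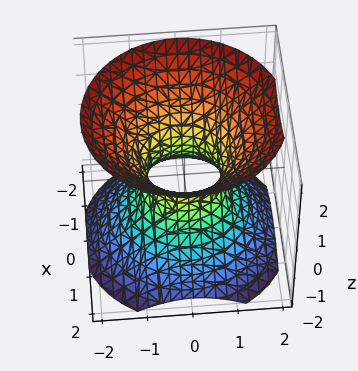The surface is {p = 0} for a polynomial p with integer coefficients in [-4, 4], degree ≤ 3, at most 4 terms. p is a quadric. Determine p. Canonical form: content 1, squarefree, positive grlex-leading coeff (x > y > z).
First, degree: an hourglass — one-sheet hyperboloid; a quadric, so deg p = 2.
Next, symmetries: mirror symmetry z ↦ −z ⇒ only even powers of z; every cross-section ⟂ z is a circle, so x, y appear only via x² + y².
Next, checking where it meets the axes: a circular section at z = 1 has radius between 1 and 2; it misses every integer gridline on the z-axis.
Finally, matching integer coefficients to the picture gives p.

3*x^2 + 3*y^2 - 3*z^2 - 2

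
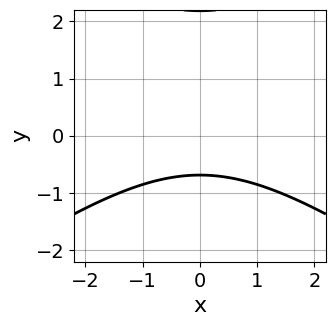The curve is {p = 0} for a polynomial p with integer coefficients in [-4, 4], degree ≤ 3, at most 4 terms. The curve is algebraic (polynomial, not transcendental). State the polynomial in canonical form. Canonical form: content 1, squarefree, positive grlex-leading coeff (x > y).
x^2 - 2*y^2 + 3*y + 3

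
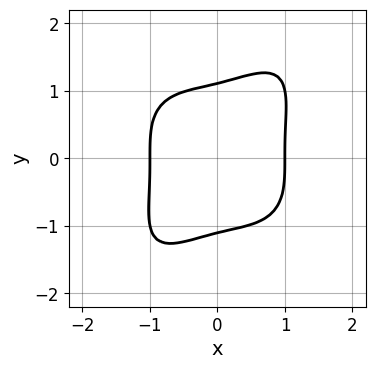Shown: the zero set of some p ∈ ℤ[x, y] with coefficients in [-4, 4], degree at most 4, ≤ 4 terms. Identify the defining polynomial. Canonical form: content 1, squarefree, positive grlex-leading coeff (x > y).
(a) Degree: the shape is more complex than any degree-3 curve, so deg p = 4.
(b) Observable constraints: among the integer gridlines, it crosses the x-axis at x ∈ {-1, 1}.
(c) Putting this together gives p.

3*x^4 - 2*x*y^3 + 2*y^4 - 3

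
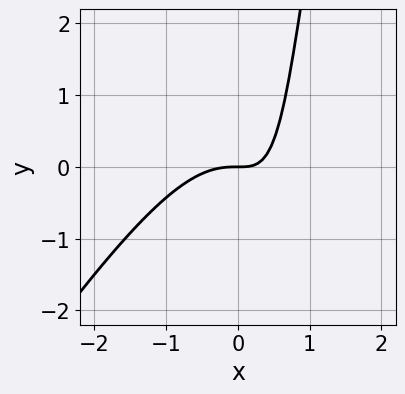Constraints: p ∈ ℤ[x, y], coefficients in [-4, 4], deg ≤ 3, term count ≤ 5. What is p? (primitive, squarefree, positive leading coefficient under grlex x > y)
3*x^3 - 2*x^2*y + 3*x*y - 2*y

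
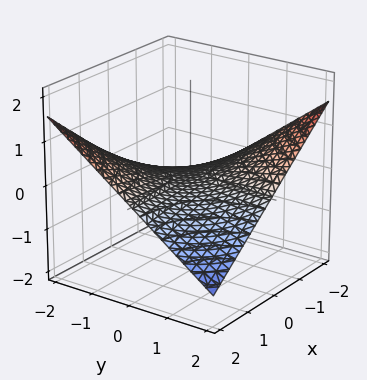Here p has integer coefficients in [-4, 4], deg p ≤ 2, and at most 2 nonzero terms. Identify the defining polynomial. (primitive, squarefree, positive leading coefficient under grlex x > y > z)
The degree is 2 — a saddle surface; a quadric.
Against the integer gridlines: every point of the x-axis in the box is on the surface; it crosses the z-axis at the gridline z = 0; every point of the y-axis in the box is on the surface.
Fitting integer coefficients to these (and the overall shape) gives p.

x*y + 3*z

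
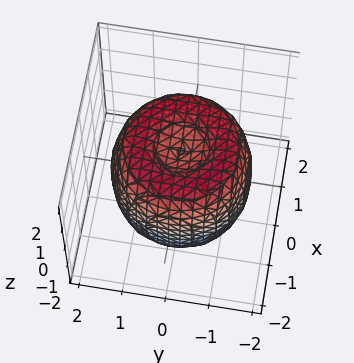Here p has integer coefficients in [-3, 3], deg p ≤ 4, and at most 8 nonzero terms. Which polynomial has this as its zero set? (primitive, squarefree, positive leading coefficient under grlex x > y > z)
deg p = 4.
Symmetries: every cross-section ⟂ z is a circle, so x, y appear only via x² + y².
From the axis intercepts and sections: among the integer gridlines, it crosses the z-axis at z ∈ {-1, 1}; a circular section at z = 1 has radius between 1 and 2.
Together with the visible shape, these determine p as stated.

x^4 + 2*x^2*y^2 + y^4 - 2*x^2 - 2*y^2 + z^2 - 1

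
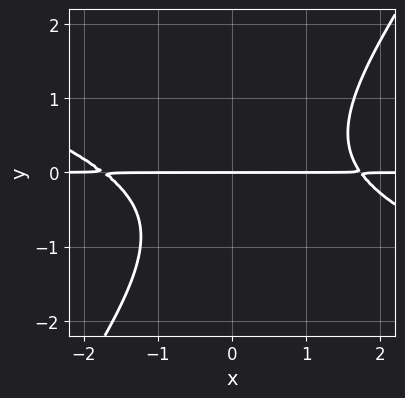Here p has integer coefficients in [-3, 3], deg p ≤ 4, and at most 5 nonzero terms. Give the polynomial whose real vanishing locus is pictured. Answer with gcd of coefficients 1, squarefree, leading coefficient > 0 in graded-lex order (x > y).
x^2*y + 2*x*y^2 - 2*y^3 - y^2 - 3*y

1. deg p = 3. A generic line meets the curve in up to 3 points.
2. Against the integer gridlines: it meets the y-axis at y = 0 (among the integer gridlines); every point of the x-axis in the box is on the curve.
3. The integer polynomial consistent with all of this is the stated p.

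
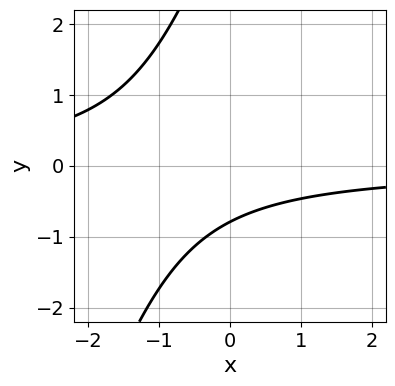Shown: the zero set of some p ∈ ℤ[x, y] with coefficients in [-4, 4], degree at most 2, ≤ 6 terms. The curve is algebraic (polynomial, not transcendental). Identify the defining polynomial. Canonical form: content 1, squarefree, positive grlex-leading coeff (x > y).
1. Degree: the shape is more complex than any degree-1 curve, so deg p = 2.
2. Observable constraints: no x-intercept at any integer in the box.
3. Putting this together gives p.

3*x*y - y^2 + 3*y + 3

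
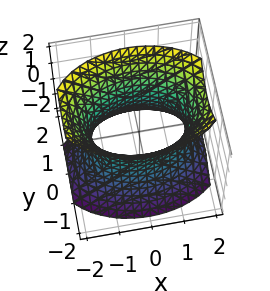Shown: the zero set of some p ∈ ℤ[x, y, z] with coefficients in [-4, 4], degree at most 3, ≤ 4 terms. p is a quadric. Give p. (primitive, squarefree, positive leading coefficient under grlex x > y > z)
deg p = 2.
Symmetries: mirror symmetry y ↦ −y ⇒ only even powers of y; it's symmetric under z → −z, forcing even powers of z; it's symmetric under x → −x, forcing even powers of x.
Reading off the gridlines: among the integer gridlines, it crosses the y-axis at y ∈ {-1, 1}; it misses every integer gridline on the z-axis.
The integer polynomial consistent with all of this is the stated p.

x^2 + 2*y^2 - z^2 - 2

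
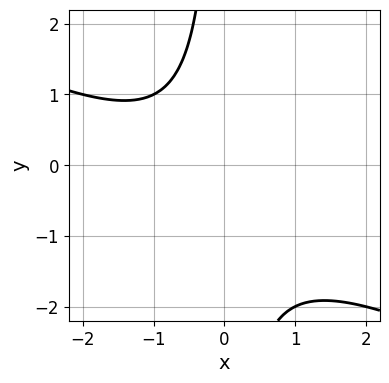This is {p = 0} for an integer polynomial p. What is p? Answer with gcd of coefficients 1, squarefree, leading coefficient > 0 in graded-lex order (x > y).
(a) deg p = 2. A generic line meets the curve in up to 2 points.
(b) Reading off the gridlines: the curve avoids every integer y-axis point in the box; the curve avoids every integer x-axis point in the box.
(c) Solving for integer coefficients yields p as stated.

x^2 + 2*x*y + x + 2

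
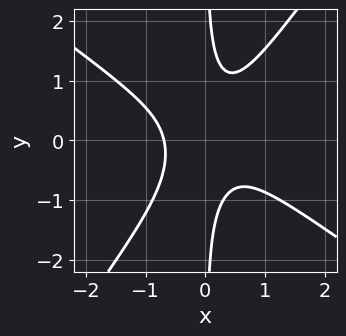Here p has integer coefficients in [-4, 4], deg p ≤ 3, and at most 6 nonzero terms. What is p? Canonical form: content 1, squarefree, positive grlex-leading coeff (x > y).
3*x^3 + 2*x^2*y - 3*x*y^2 + 1

(a) Degree: no degree-2 curve has this shape, so deg p = 3.
(b) Observable constraints: it misses every integer gridline on the y-axis.
(c) Matching integer coefficients to the picture gives p.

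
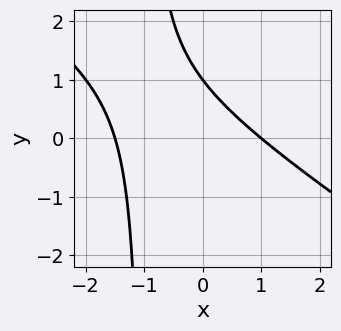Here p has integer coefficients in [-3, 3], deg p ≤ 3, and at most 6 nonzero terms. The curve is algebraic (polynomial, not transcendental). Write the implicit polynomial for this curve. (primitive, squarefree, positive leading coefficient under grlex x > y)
2*x^2 + 3*x*y + x + 3*y - 3

First, degree: the shape is more complex than any degree-1 curve, so deg p = 2.
Then, against the integer gridlines: it meets the y-axis at y = 1 (among the integer gridlines); one x-axis crossing is at x = 1.
Finally, matching integer coefficients to the picture gives p.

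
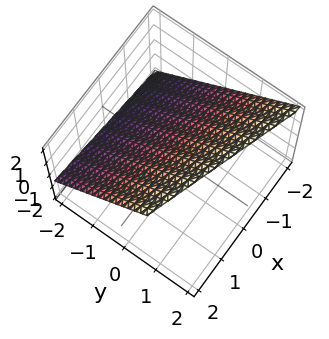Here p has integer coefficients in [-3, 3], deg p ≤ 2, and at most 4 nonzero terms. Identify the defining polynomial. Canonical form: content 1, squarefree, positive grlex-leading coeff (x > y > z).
(a) deg p = 1.
(b) Reading off the gridlines: one x-axis crossing is at x = -2.
(c) Putting this together gives p.

x + 3*y - 3*z + 2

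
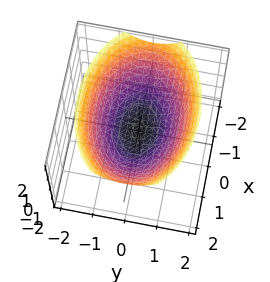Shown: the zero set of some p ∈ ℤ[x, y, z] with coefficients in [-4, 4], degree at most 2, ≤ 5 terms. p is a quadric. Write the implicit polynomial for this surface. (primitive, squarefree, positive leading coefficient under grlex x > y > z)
x^2 + 2*y^2 - 3*z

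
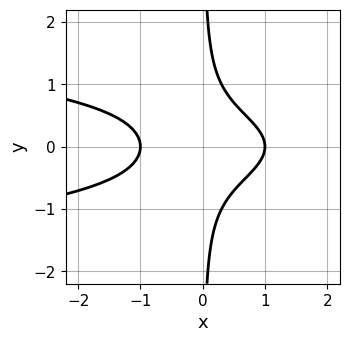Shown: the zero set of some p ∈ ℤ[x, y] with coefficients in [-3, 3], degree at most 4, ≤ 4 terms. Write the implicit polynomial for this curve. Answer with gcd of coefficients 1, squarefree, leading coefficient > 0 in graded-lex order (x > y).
First, degree: the shape is more complex than any degree-2 curve, so deg p = 3.
Next, symmetries: mirror symmetry y ↦ −y ⇒ only even powers of y.
Then, observable constraints: it misses every integer gridline on the y-axis; among the integer gridlines, it crosses the x-axis at x ∈ {-1, 1}.
Finally, together with the visible shape, these determine p as stated.

3*x*y^2 + x^2 - 1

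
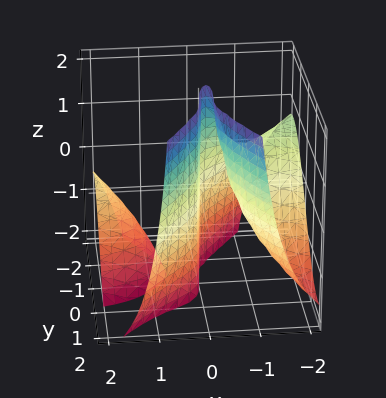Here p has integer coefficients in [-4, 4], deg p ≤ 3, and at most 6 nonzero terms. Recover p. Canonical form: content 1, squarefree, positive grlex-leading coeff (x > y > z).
(a) The picture has 2 separate pieces.
(b) The degree is 3 — no degree-2 surface has this shape.
(c) From the axis intercepts and sections: it crosses the y-axis at the gridline y = 0; every point of the z-axis in the box is on the surface; the x-axis gridline crossings are at x ∈ {-1, 0}.
(d) Solving for integer coefficients yields p as stated.

2*x^2*y + 2*x^2*z - y^3 + 2*x^2 + 2*x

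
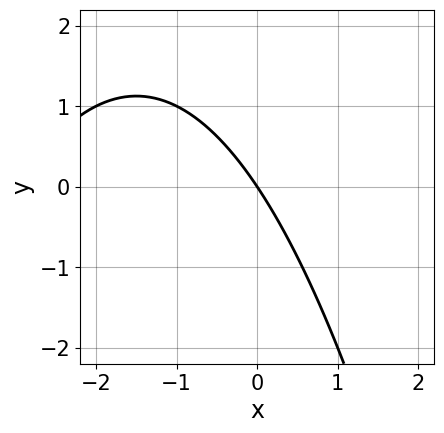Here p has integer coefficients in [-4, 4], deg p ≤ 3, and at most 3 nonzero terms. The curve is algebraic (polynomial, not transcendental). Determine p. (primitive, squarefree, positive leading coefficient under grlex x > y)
x^2 + 3*x + 2*y

(a) Degree: the shape is more complex than any degree-1 curve, so deg p = 2.
(b) From the axis intercepts and sections: one y-axis crossing is at y = 0; it crosses the x-axis at the gridline x = 0.
(c) Matching integer coefficients to the picture gives p.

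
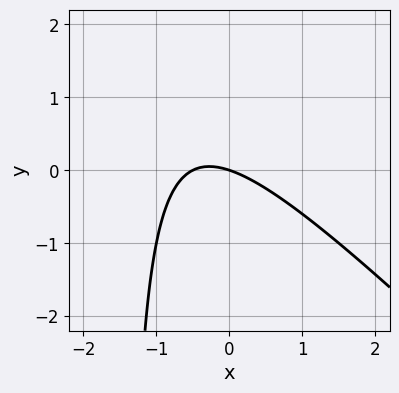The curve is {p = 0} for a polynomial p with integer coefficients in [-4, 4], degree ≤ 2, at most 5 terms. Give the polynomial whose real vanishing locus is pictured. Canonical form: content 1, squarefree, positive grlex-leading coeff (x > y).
(a) Degree: a generic line meets the curve in up to 2 points, so deg p = 2.
(b) From the visible intercepts: one x-axis crossing is at x = 0; one y-axis crossing is at y = 0.
(c) Putting this together gives p.

2*x^2 + 2*x*y + x + 3*y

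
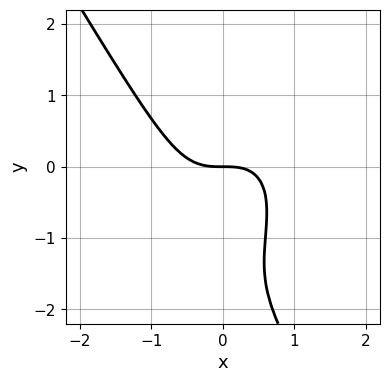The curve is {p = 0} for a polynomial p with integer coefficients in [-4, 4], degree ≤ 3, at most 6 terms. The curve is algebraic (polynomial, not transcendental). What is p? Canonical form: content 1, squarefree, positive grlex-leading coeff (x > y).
deg p = 3. The shape is more complex than any degree-2 curve.
Observable constraints: one x-axis crossing is at x = 0; it crosses the y-axis at the gridline y = 0.
Fitting integer coefficients to these (and the overall shape) gives p.

3*x^3 - x^2*y + y^3 + 3*y^2 + 3*y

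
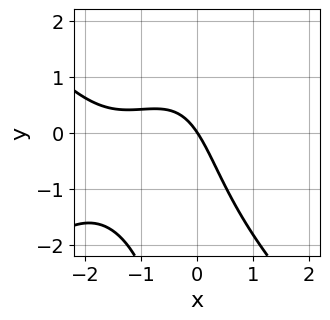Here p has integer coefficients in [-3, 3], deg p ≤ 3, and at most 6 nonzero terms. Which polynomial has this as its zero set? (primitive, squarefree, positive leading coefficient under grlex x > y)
(a) The degree is 3 — no degree-2 curve has this shape.
(b) From the axis intercepts and sections: it crosses the y-axis at the gridline y = 0; it crosses the x-axis at the gridline x = 0.
(c) These observations pin down the coefficients.

x^3 - x*y^2 + 3*x^2 + 3*x + 2*y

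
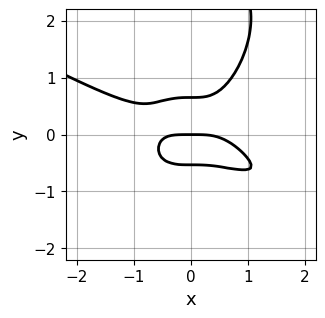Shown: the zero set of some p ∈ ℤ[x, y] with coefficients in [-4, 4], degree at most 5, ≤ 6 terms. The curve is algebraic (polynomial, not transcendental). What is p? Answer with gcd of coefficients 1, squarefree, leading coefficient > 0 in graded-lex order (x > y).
x^4 + 2*x^3*y + y^4 - 3*y^3 + y

The degree is 4 — a generic line meets the curve in up to 4 points.
Observable constraints: one x-axis crossing is at x = 0; it crosses the y-axis at the gridline y = 0.
These observations pin down the coefficients.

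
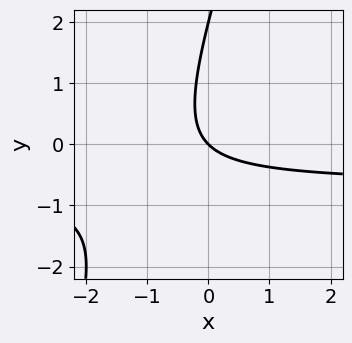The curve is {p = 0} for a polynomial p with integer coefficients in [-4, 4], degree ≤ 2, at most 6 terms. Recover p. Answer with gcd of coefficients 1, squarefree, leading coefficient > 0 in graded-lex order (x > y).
Degree: a generic line meets the curve in up to 2 points, so deg p = 2.
Checking where it meets the axes: among the integer gridlines, it crosses the y-axis at y ∈ {0, 2}; it crosses the x-axis at the gridline x = 0.
Together with the visible shape, these determine p as stated.

3*x*y - y^2 + 2*x + 2*y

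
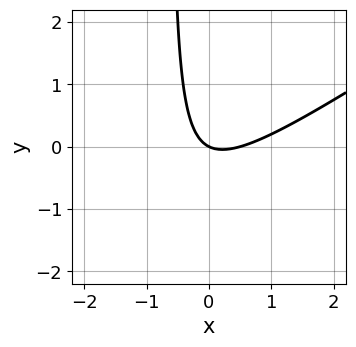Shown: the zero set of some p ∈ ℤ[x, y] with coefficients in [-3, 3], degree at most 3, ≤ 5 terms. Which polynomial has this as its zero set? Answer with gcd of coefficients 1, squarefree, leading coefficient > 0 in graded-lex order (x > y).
1. The degree is 2 — a generic line meets the curve in up to 2 points.
2. From the visible intercepts: one y-axis crossing is at y = 0; it crosses the x-axis at the gridline x = 0.
3. Together with the visible shape, these determine p as stated.

2*x^2 - 3*x*y - x - 2*y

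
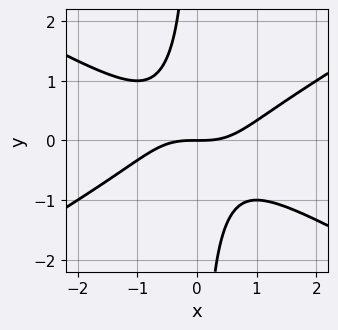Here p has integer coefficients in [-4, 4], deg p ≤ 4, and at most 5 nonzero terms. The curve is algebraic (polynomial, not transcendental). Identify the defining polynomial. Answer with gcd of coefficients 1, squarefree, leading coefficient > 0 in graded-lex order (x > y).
x^3 - 3*x*y^2 - 2*y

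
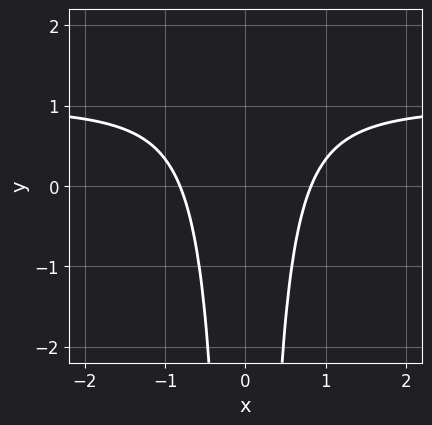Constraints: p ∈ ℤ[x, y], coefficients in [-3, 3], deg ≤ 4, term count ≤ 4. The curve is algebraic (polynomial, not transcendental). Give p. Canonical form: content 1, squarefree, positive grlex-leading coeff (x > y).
deg p = 3. The shape is more complex than any degree-2 curve.
Symmetries: the x ↦ −x reflection is a symmetry, so x appears only in even powers.
From the visible intercepts: no y-intercept at any integer in the box.
Fitting integer coefficients to these (and the overall shape) gives p.

3*x^2*y - 3*x^2 + 2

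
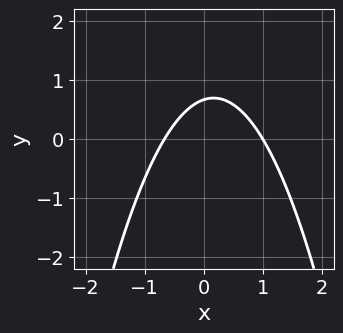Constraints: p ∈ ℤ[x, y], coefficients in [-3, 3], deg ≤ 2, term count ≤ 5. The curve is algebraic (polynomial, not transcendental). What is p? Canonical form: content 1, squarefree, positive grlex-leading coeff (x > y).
The degree is 2 — a generic line meets the curve in up to 2 points.
Against the integer gridlines: it crosses the x-axis at the gridline x = 1.
Matching integer coefficients to the picture gives p.

3*x^2 - x + 3*y - 2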